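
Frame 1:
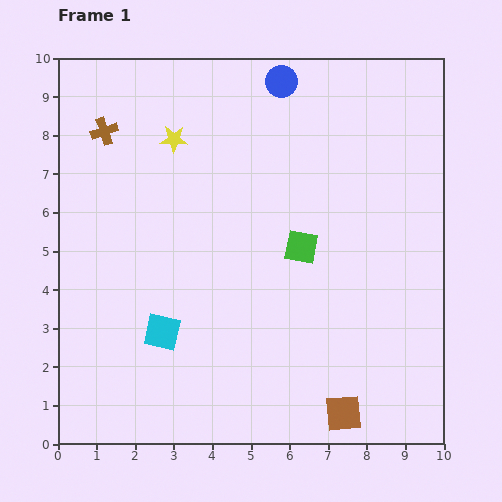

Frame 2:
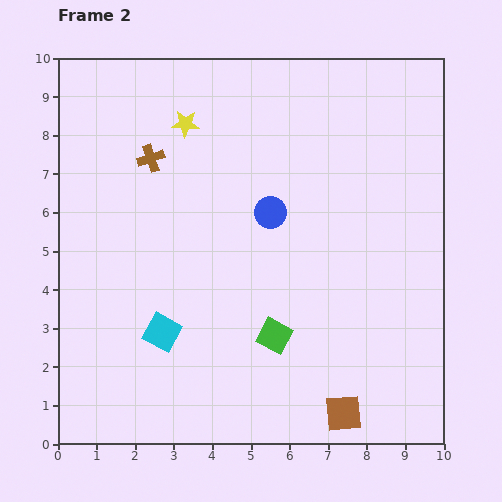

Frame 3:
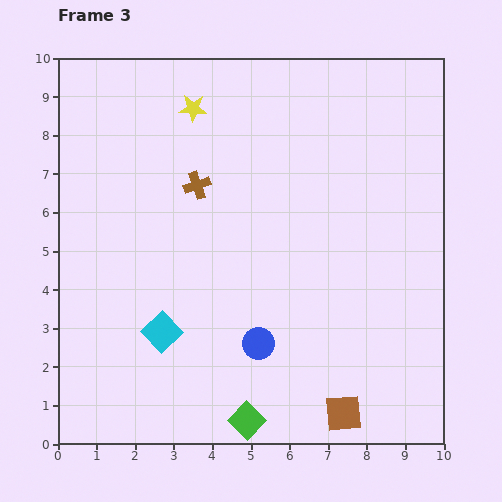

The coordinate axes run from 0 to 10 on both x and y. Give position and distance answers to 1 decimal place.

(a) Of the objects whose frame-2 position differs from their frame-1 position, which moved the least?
the yellow star

(moved 0.5)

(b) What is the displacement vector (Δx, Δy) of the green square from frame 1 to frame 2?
(-0.7, -2.3)

The green square was at (6.3, 5.1) in frame 1 and (5.6, 2.8) in frame 2.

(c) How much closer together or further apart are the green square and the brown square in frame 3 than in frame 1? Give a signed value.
-1.9

Distance in frame 1: 4.4. Distance in frame 3: 2.5.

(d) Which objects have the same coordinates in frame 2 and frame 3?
the brown square, the cyan square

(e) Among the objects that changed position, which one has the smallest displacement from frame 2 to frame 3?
the yellow star

(moved 0.4)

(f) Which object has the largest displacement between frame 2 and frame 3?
the blue circle

(moved 3.4; next 2.3)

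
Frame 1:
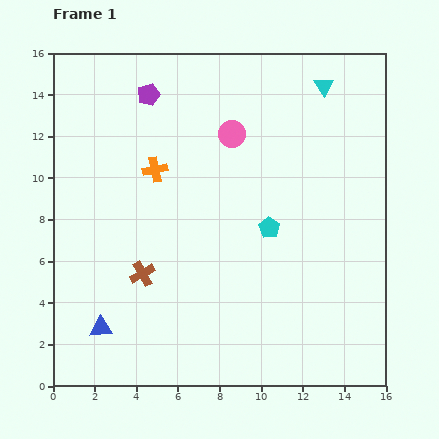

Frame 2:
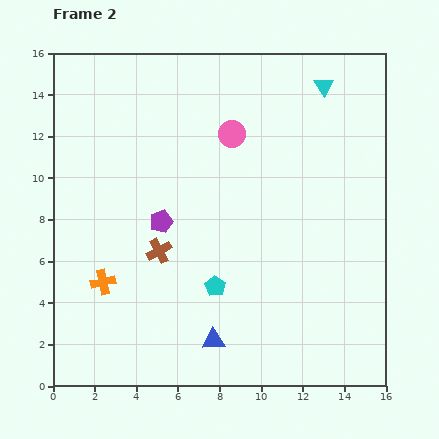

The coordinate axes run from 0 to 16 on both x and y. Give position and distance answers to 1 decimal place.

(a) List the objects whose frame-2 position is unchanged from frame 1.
the pink circle, the cyan triangle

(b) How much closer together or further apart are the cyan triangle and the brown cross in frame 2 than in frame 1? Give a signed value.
-1.3

Distance in frame 1: 12.5. Distance in frame 2: 11.2.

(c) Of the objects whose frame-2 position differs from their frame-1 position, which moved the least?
the brown cross

(moved 1.4)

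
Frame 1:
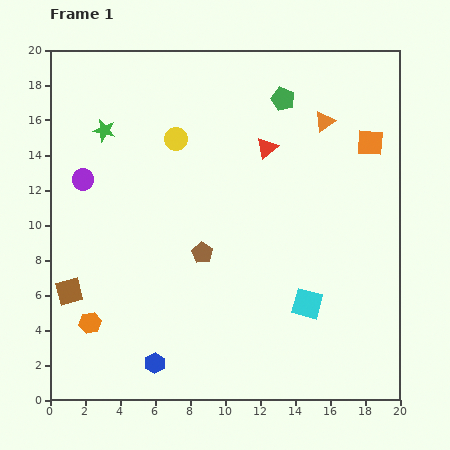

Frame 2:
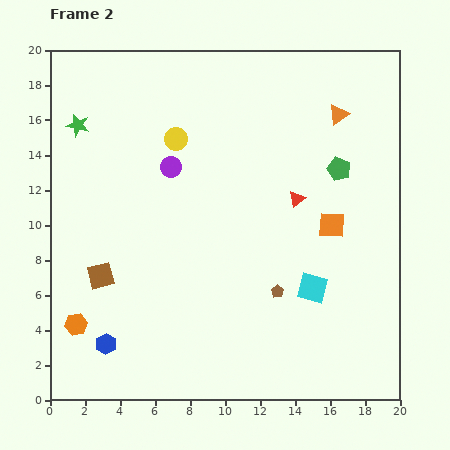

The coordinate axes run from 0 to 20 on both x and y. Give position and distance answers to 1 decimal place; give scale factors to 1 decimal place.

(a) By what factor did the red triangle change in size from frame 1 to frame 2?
0.7×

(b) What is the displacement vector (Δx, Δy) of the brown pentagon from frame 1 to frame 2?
(4.3, -2.2)

The brown pentagon was at (8.7, 8.4) in frame 1 and (13.0, 6.2) in frame 2.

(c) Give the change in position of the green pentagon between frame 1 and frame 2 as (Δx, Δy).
(3.2, -4.0)

The green pentagon was at (13.3, 17.2) in frame 1 and (16.5, 13.2) in frame 2.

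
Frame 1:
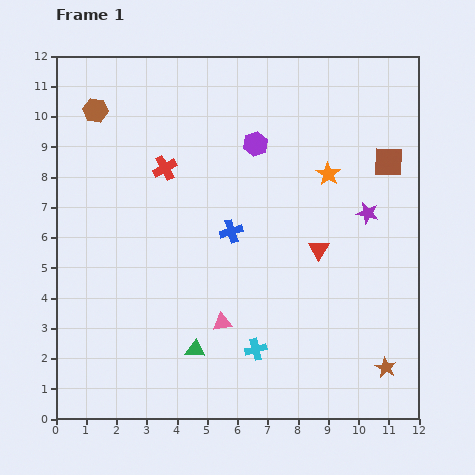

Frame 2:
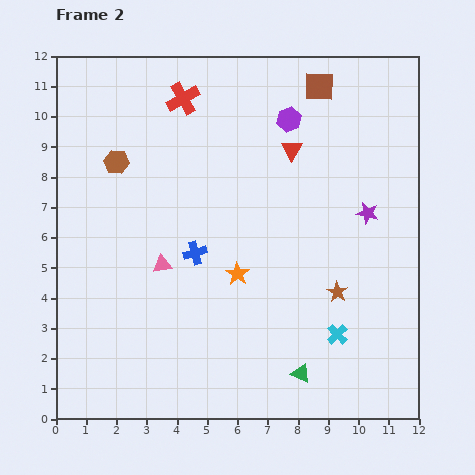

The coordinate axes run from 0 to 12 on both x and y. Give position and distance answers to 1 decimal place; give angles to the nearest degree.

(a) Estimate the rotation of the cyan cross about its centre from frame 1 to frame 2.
30° counter-clockwise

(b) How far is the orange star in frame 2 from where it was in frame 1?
4.5

The orange star moved from (9.0, 8.1) to (6.0, 4.8), a distance of √(3.0² + 3.3²) ≈ 4.5.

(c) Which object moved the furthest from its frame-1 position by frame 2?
the orange star

(moved 4.5; next 3.6)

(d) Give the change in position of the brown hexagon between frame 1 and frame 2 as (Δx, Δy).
(0.7, -1.7)

The brown hexagon was at (1.3, 10.2) in frame 1 and (2.0, 8.5) in frame 2.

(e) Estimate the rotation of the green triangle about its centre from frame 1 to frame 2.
18° clockwise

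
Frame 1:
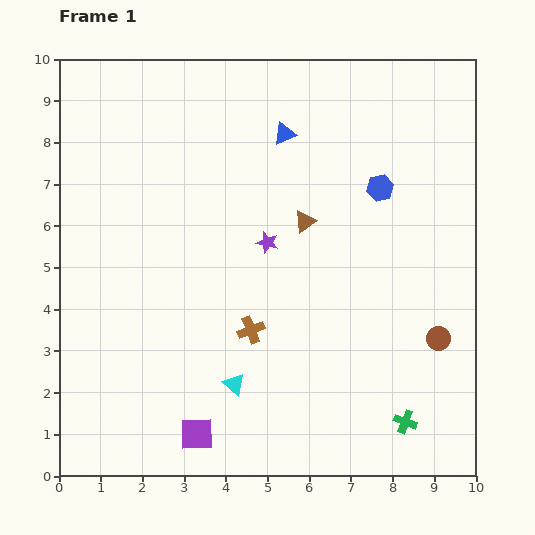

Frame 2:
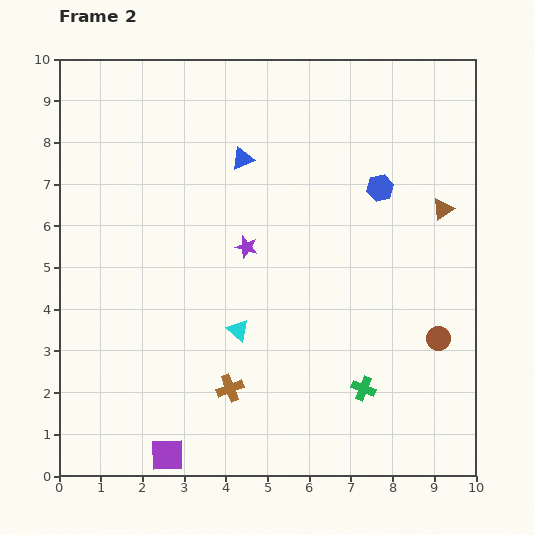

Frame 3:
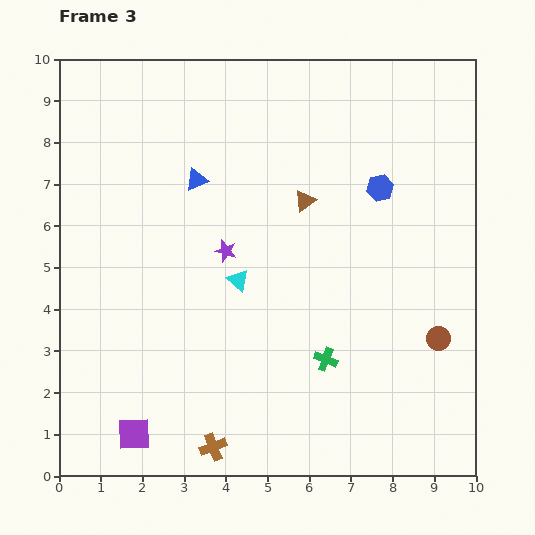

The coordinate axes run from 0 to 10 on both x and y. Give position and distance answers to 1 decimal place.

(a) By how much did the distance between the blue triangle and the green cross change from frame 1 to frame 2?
-1.3

Distance in frame 1: 7.5. Distance in frame 2: 6.2.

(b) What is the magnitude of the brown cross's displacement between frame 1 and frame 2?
1.5

The brown cross moved from (4.6, 3.5) to (4.1, 2.1), a distance of √(0.5² + 1.4²) ≈ 1.5.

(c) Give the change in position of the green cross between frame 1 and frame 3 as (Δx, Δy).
(-1.9, 1.5)

The green cross was at (8.3, 1.3) in frame 1 and (6.4, 2.8) in frame 3.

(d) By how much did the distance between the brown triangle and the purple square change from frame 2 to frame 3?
-2.0

Distance in frame 2: 8.9. Distance in frame 3: 6.9.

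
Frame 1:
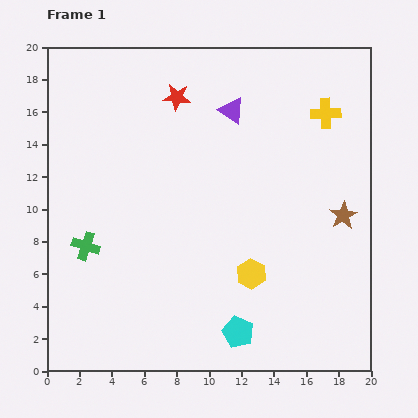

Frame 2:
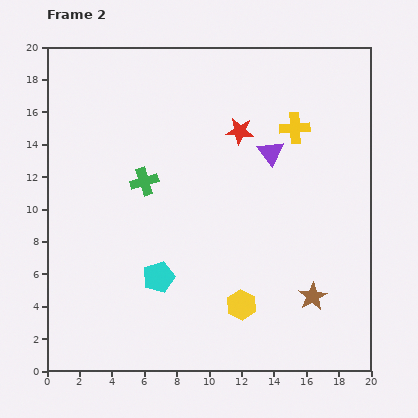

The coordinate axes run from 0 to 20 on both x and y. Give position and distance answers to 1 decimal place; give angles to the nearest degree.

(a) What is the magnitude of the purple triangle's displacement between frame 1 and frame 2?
3.5

The purple triangle moved from (11.4, 16.1) to (13.8, 13.5), a distance of √(2.4² + 2.6²) ≈ 3.5.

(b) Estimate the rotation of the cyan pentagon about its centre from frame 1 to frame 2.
28° clockwise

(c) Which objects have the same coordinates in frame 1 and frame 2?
none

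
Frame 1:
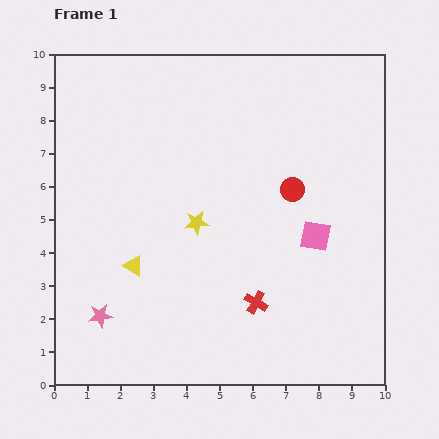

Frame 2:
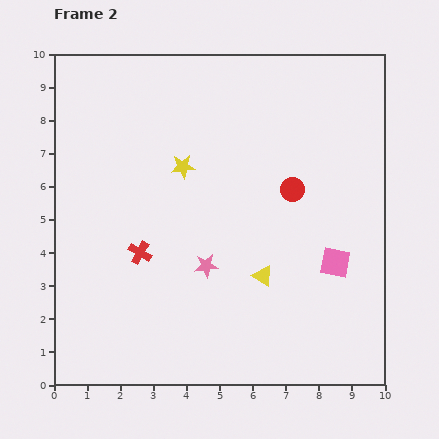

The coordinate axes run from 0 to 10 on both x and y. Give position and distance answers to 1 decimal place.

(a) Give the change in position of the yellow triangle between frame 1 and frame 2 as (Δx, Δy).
(3.9, -0.3)

The yellow triangle was at (2.4, 3.6) in frame 1 and (6.3, 3.3) in frame 2.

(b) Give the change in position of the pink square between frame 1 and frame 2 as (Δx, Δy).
(0.6, -0.8)

The pink square was at (7.9, 4.5) in frame 1 and (8.5, 3.7) in frame 2.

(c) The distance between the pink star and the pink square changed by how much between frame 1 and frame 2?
-3.0

Distance in frame 1: 6.9. Distance in frame 2: 3.9.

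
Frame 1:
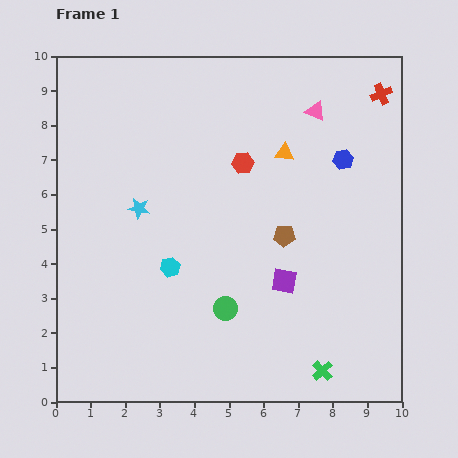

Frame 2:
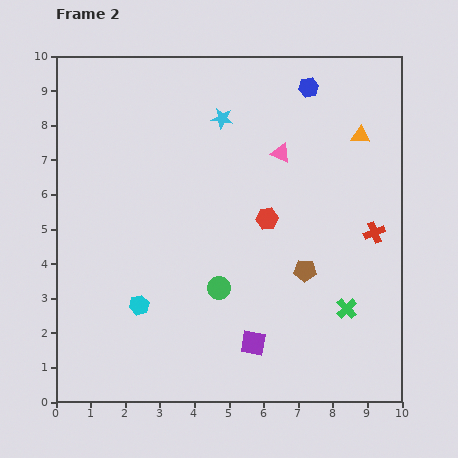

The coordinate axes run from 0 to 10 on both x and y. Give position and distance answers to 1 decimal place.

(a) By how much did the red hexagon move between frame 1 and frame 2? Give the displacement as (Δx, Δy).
(0.7, -1.6)

The red hexagon was at (5.4, 6.9) in frame 1 and (6.1, 5.3) in frame 2.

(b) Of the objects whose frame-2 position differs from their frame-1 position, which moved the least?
the green circle

(moved 0.6)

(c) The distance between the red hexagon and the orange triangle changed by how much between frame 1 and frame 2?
+2.4

Distance in frame 1: 1.2. Distance in frame 2: 3.6.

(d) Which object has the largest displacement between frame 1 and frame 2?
the red cross

(moved 4.0; next 3.5)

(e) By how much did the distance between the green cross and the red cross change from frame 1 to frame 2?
-5.9

Distance in frame 1: 8.2. Distance in frame 2: 2.3.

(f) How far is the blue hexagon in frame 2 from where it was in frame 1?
2.3

The blue hexagon moved from (8.3, 7.0) to (7.3, 9.1), a distance of √(1.0² + 2.1²) ≈ 2.3.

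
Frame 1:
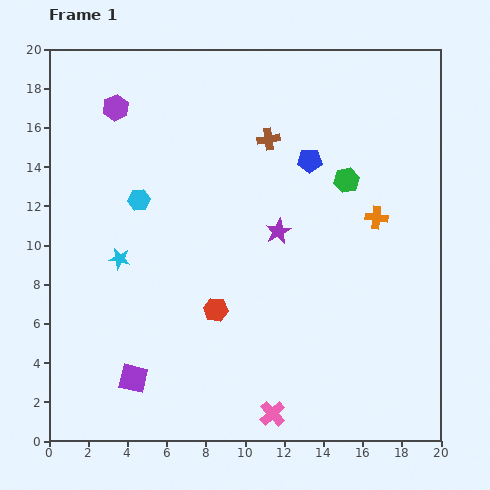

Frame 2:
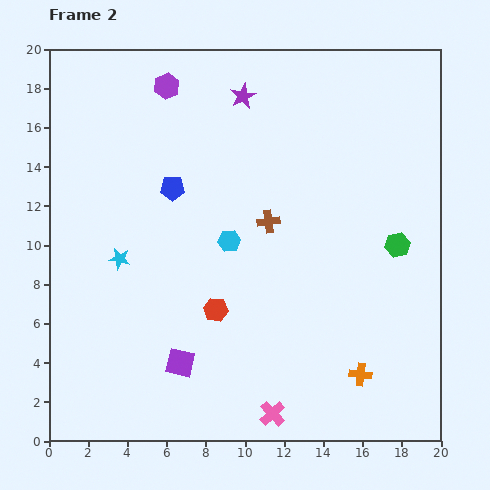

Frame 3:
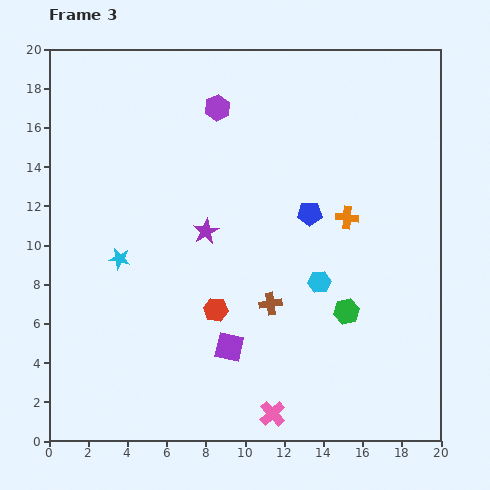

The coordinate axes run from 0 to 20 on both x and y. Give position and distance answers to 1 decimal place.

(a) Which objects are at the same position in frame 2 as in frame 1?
the red hexagon, the cyan star, the pink cross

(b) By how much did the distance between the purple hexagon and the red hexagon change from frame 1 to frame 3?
-1.2

Distance in frame 1: 11.5. Distance in frame 3: 10.3.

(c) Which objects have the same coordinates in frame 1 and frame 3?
the red hexagon, the cyan star, the pink cross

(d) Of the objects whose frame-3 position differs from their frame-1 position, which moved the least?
the orange cross

(moved 1.5)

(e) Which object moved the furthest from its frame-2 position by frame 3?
the orange cross

(moved 8.0; next 7.2)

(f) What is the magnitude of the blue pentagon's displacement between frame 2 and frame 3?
7.1

The blue pentagon moved from (6.3, 12.9) to (13.3, 11.6), a distance of √(7.0² + 1.3²) ≈ 7.1.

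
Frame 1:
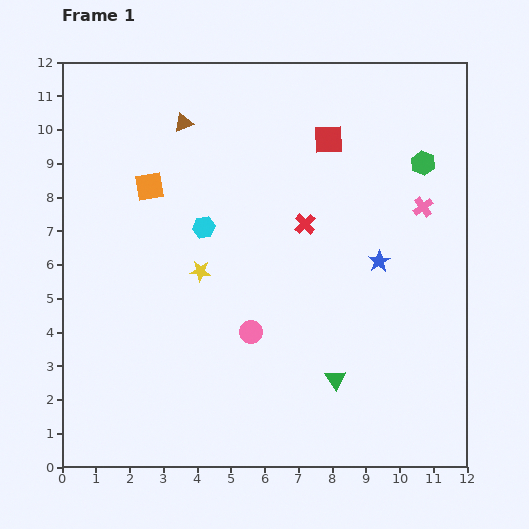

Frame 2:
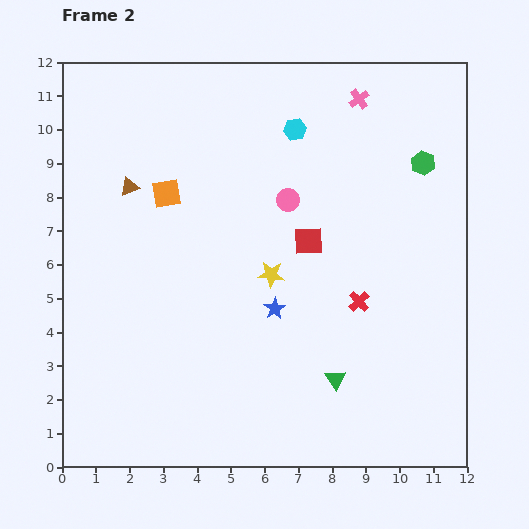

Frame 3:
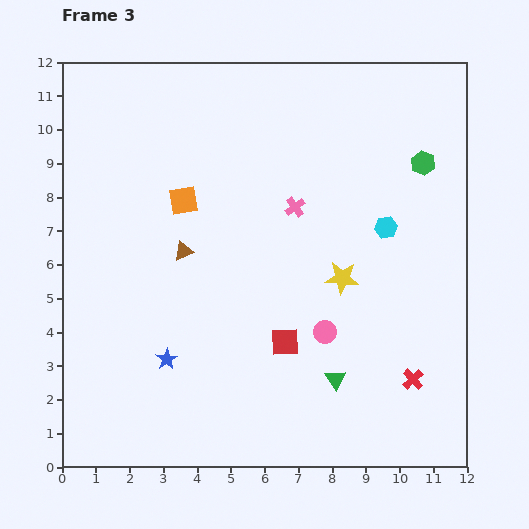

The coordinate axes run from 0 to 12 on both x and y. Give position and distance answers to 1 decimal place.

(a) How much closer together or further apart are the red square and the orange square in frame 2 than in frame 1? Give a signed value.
-1.1

Distance in frame 1: 5.5. Distance in frame 2: 4.4.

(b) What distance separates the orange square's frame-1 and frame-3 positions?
1.1

The orange square moved from (2.6, 8.3) to (3.6, 7.9), a distance of √(1.0² + 0.4²) ≈ 1.1.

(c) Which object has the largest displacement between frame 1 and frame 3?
the blue star

(moved 6.9; next 6.1)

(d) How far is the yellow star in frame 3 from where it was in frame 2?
2.1

The yellow star moved from (6.2, 5.7) to (8.3, 5.6), a distance of √(2.1² + 0.1²) ≈ 2.1.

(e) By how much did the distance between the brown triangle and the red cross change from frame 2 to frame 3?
+0.2

Distance in frame 2: 7.6. Distance in frame 3: 7.8.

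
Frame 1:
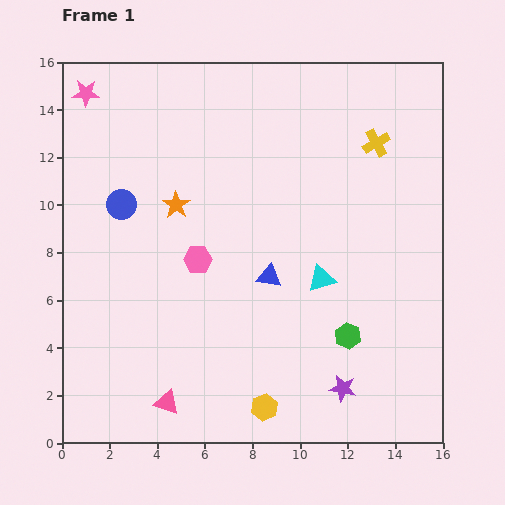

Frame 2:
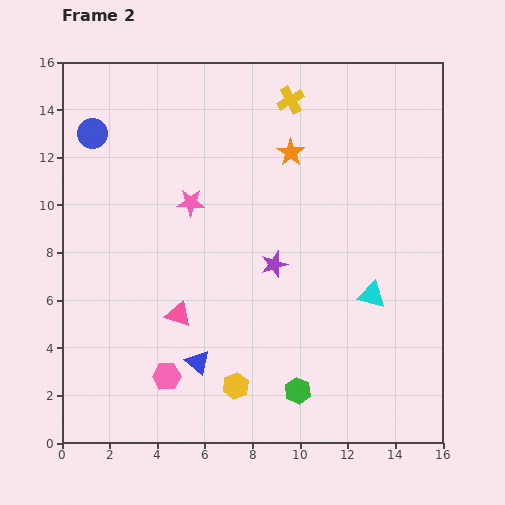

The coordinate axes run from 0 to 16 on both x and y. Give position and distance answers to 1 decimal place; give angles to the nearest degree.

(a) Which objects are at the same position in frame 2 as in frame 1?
none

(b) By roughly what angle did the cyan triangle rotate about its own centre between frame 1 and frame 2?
30° clockwise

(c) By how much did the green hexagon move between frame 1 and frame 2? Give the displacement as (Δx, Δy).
(-2.1, -2.3)

The green hexagon was at (12.0, 4.5) in frame 1 and (9.9, 2.2) in frame 2.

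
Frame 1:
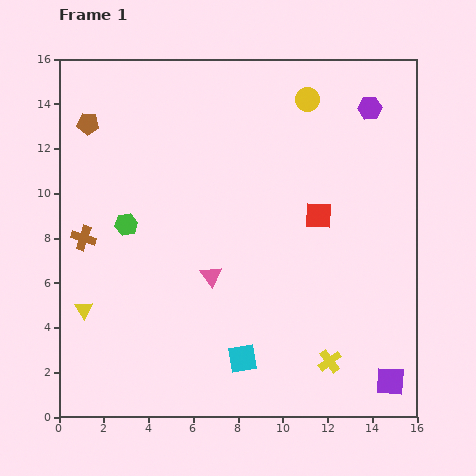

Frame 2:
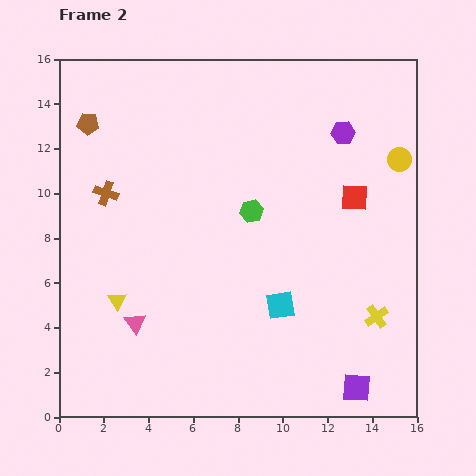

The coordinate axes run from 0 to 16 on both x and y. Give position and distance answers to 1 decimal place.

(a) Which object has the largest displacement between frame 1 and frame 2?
the green hexagon

(moved 5.6; next 4.9)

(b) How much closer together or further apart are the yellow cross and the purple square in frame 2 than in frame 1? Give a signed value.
+0.5

Distance in frame 1: 2.8. Distance in frame 2: 3.3.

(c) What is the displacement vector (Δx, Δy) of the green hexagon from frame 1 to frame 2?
(5.6, 0.6)

The green hexagon was at (3.0, 8.6) in frame 1 and (8.6, 9.2) in frame 2.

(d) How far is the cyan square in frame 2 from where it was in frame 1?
2.9

The cyan square moved from (8.2, 2.6) to (9.9, 5.0), a distance of √(1.7² + 2.4²) ≈ 2.9.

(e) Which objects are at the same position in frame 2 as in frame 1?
the brown pentagon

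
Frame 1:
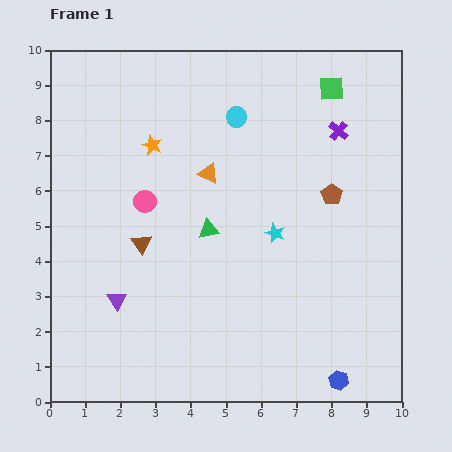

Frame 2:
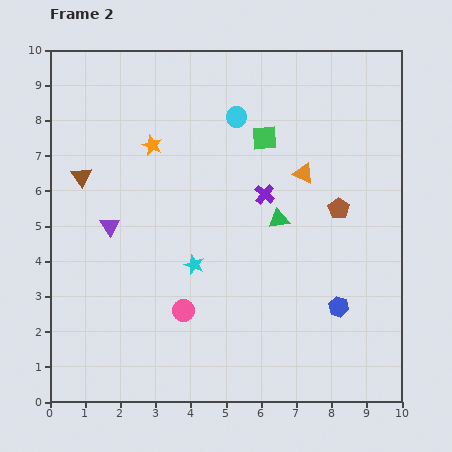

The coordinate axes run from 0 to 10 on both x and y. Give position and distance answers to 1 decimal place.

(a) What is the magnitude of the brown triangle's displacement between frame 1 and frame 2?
2.5

The brown triangle moved from (2.6, 4.5) to (0.9, 6.4), a distance of √(1.7² + 1.9²) ≈ 2.5.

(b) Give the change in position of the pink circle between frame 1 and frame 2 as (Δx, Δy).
(1.1, -3.1)

The pink circle was at (2.7, 5.7) in frame 1 and (3.8, 2.6) in frame 2.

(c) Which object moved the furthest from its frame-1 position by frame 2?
the pink circle

(moved 3.3; next 2.8)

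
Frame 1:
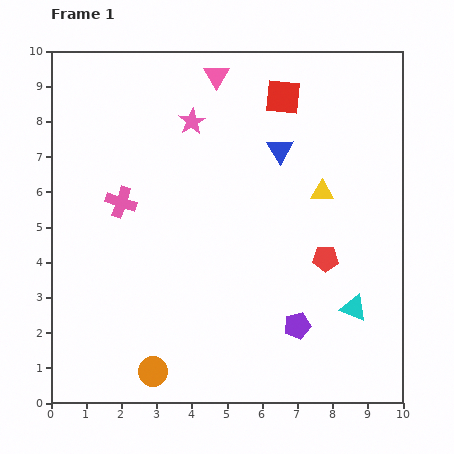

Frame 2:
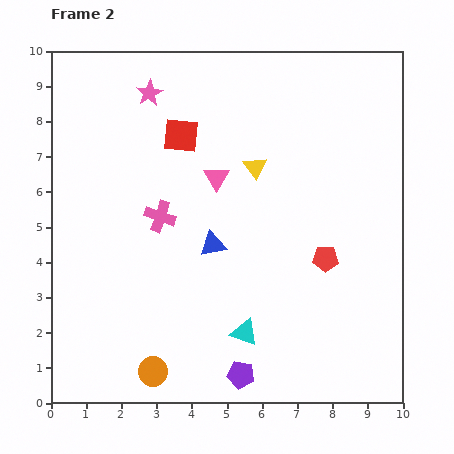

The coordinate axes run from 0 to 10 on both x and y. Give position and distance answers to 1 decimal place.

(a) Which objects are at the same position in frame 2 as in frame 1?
the orange circle, the red pentagon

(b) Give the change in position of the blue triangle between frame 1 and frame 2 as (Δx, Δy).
(-1.9, -2.7)

The blue triangle was at (6.5, 7.2) in frame 1 and (4.6, 4.5) in frame 2.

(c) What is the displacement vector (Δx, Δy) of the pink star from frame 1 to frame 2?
(-1.2, 0.8)

The pink star was at (4.0, 8.0) in frame 1 and (2.8, 8.8) in frame 2.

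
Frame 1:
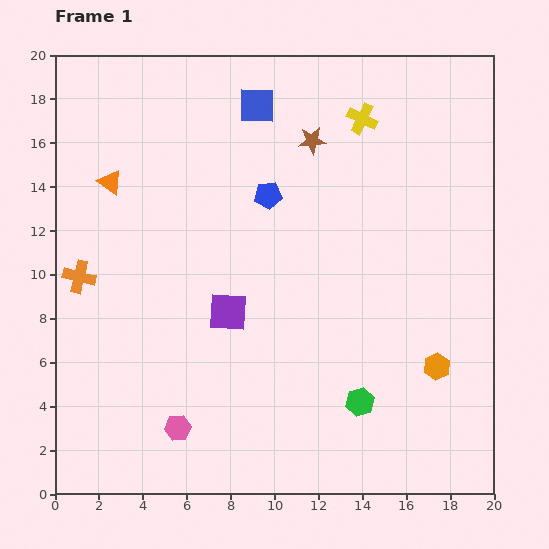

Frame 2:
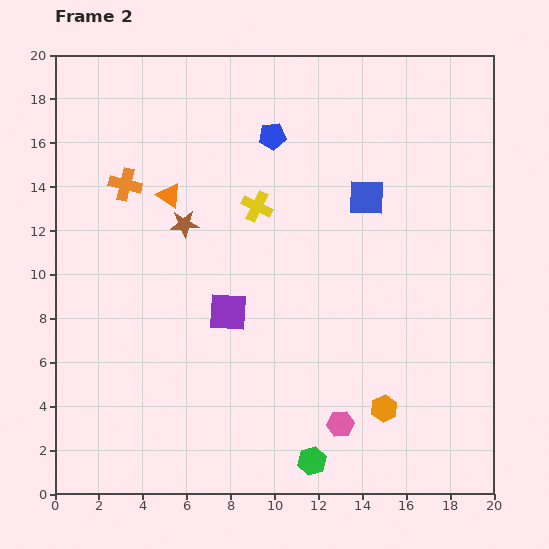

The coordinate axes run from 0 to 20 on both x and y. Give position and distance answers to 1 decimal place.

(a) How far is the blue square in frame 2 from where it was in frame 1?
6.5

The blue square moved from (9.2, 17.7) to (14.2, 13.5), a distance of √(5.0² + 4.2²) ≈ 6.5.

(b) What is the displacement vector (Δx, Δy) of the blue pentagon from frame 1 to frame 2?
(0.2, 2.7)

The blue pentagon was at (9.7, 13.6) in frame 1 and (9.9, 16.3) in frame 2.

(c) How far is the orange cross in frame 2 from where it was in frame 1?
4.7

The orange cross moved from (1.1, 9.9) to (3.2, 14.1), a distance of √(2.1² + 4.2²) ≈ 4.7.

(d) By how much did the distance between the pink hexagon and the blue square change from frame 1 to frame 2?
-4.7

Distance in frame 1: 15.1. Distance in frame 2: 10.4.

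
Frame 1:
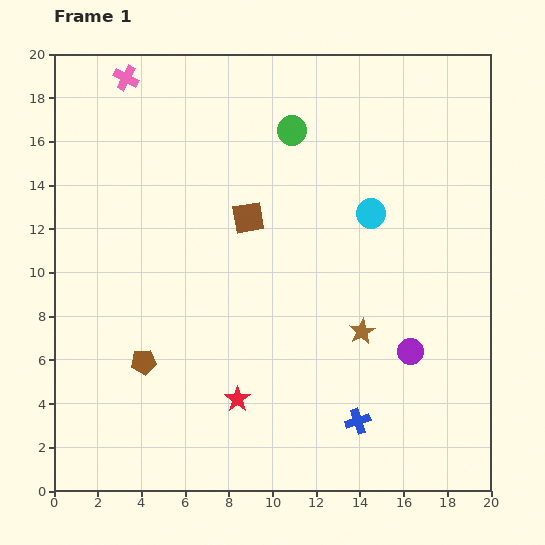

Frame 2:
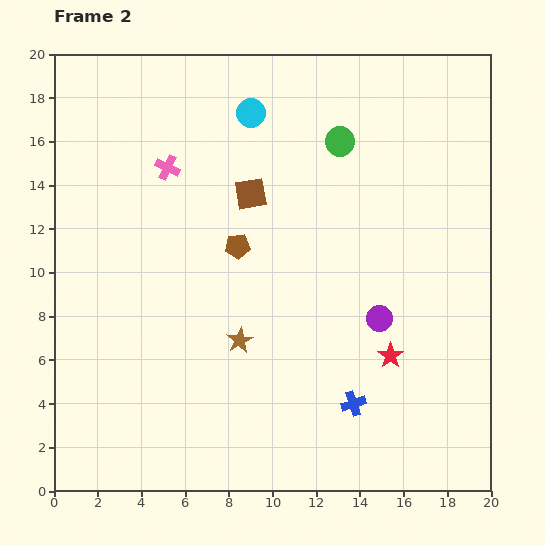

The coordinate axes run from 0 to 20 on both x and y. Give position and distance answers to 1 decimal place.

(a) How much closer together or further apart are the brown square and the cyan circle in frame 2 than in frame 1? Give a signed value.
-1.9

Distance in frame 1: 5.6. Distance in frame 2: 3.7.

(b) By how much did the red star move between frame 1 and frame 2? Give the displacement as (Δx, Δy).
(7.0, 2.0)

The red star was at (8.4, 4.2) in frame 1 and (15.4, 6.2) in frame 2.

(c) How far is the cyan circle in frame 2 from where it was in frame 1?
7.2

The cyan circle moved from (14.5, 12.7) to (9.0, 17.3), a distance of √(5.5² + 4.6²) ≈ 7.2.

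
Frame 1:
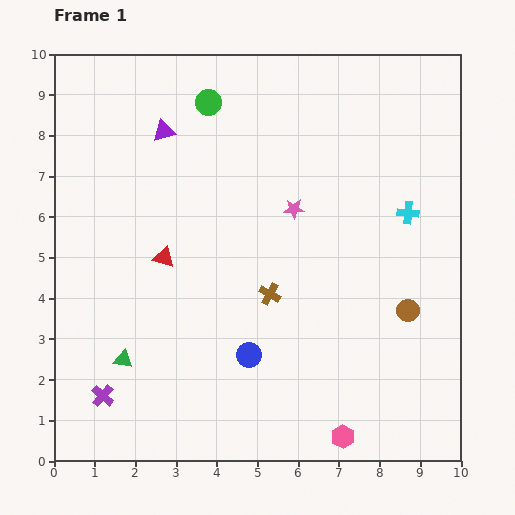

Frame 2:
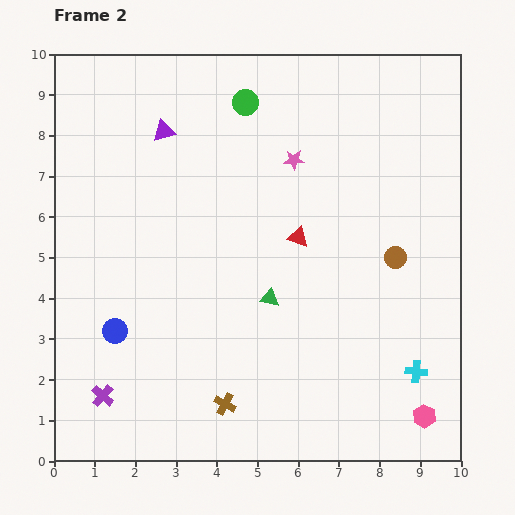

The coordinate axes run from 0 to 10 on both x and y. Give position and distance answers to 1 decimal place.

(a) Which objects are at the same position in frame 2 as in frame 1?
the purple triangle, the purple cross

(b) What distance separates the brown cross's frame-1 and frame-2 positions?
2.9

The brown cross moved from (5.3, 4.1) to (4.2, 1.4), a distance of √(1.1² + 2.7²) ≈ 2.9.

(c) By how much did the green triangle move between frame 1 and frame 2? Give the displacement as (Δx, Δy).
(3.6, 1.5)

The green triangle was at (1.7, 2.5) in frame 1 and (5.3, 4.0) in frame 2.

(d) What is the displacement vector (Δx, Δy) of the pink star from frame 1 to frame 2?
(0.0, 1.2)

The pink star was at (5.9, 6.2) in frame 1 and (5.9, 7.4) in frame 2.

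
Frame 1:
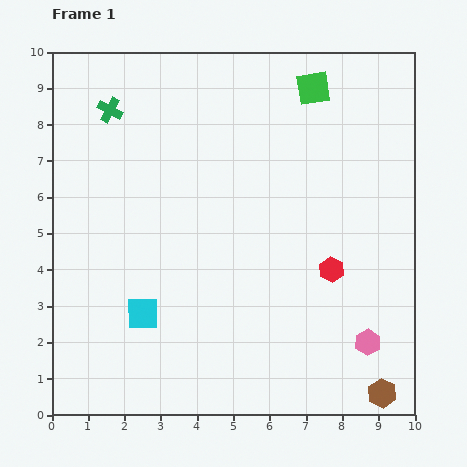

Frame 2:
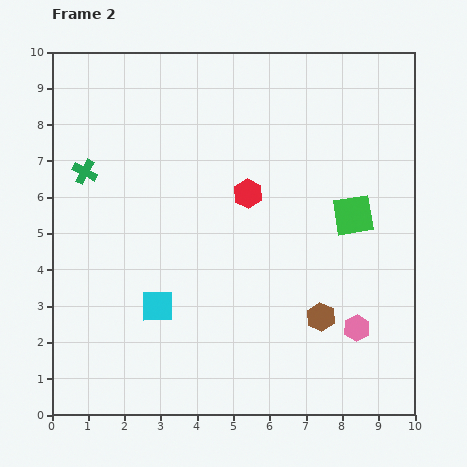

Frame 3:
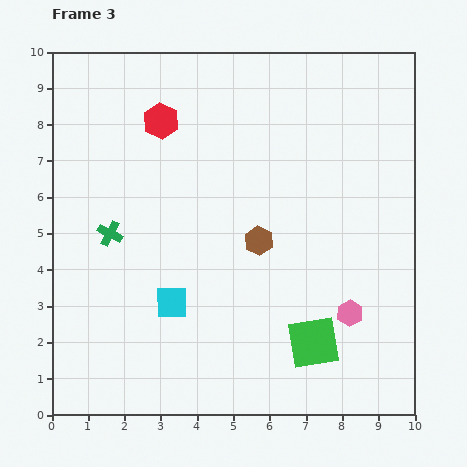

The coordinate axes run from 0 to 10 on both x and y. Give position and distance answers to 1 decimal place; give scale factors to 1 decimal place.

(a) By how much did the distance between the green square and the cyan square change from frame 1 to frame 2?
-1.8

Distance in frame 1: 7.8. Distance in frame 2: 6.0.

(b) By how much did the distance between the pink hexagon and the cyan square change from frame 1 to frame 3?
-1.4

Distance in frame 1: 6.3. Distance in frame 3: 4.9.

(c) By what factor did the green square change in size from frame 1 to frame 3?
1.5×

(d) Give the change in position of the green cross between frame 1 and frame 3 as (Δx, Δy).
(0.0, -3.4)

The green cross was at (1.6, 8.4) in frame 1 and (1.6, 5.0) in frame 3.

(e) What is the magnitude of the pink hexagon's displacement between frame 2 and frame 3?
0.4

The pink hexagon moved from (8.4, 2.4) to (8.2, 2.8), a distance of √(0.2² + 0.4²) ≈ 0.4.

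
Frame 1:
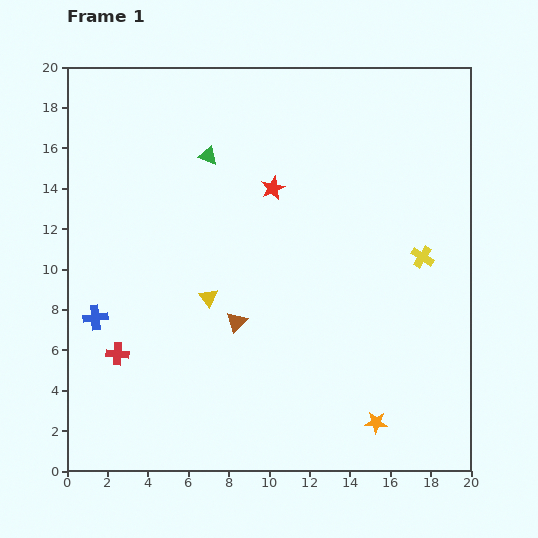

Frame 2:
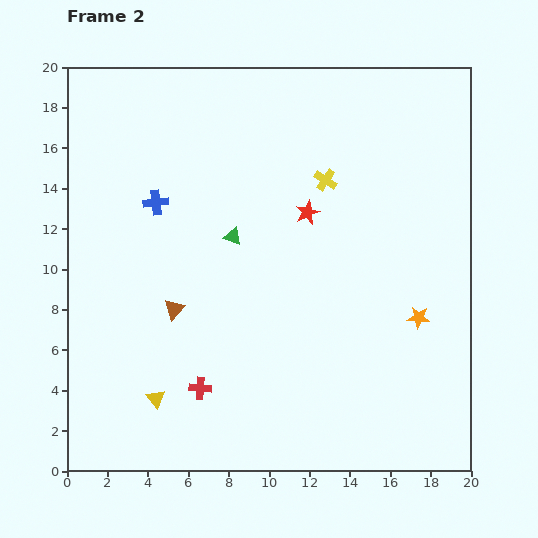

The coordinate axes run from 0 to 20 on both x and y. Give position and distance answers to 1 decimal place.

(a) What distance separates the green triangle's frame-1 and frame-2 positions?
4.2

The green triangle moved from (7.0, 15.6) to (8.2, 11.6), a distance of √(1.2² + 4.0²) ≈ 4.2.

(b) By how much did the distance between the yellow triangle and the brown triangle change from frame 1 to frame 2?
+2.7

Distance in frame 1: 1.8. Distance in frame 2: 4.5.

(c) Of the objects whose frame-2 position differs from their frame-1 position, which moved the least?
the red star

(moved 2.1)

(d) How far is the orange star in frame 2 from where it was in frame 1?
5.6

The orange star moved from (15.3, 2.4) to (17.4, 7.6), a distance of √(2.1² + 5.2²) ≈ 5.6.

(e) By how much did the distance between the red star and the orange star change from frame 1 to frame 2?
-5.1

Distance in frame 1: 12.7. Distance in frame 2: 7.6.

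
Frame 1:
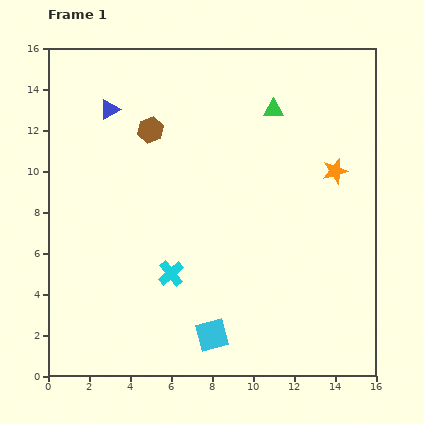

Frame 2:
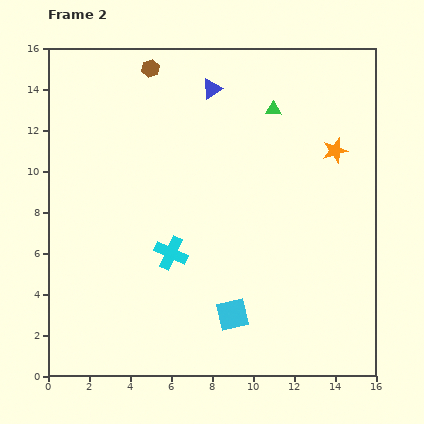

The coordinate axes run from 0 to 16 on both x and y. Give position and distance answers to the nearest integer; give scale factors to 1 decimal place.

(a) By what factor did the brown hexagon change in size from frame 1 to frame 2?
0.7×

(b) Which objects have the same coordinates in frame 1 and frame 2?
the green triangle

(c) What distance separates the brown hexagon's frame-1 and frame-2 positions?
3

The brown hexagon moved from (5, 12) to (5, 15), a distance of √(0² + 3²) ≈ 3.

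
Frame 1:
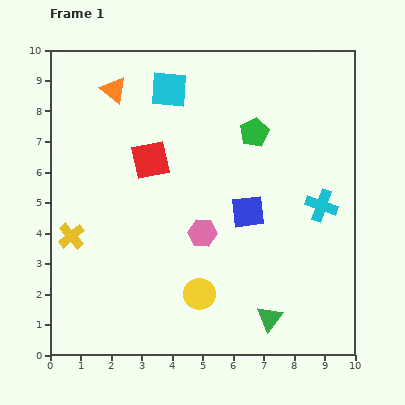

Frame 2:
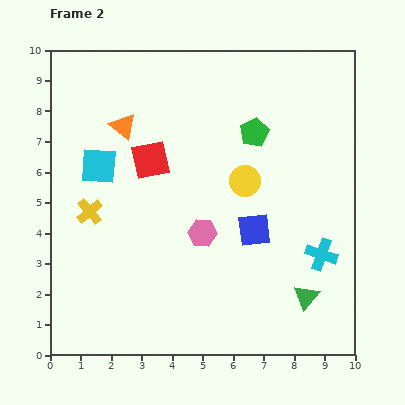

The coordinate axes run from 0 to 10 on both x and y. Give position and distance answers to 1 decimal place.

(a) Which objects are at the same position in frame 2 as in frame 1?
the red square, the pink hexagon, the green pentagon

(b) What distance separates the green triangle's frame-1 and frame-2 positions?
1.4

The green triangle moved from (7.2, 1.2) to (8.4, 1.9), a distance of √(1.2² + 0.7²) ≈ 1.4.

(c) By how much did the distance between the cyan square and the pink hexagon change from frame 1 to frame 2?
-0.8

Distance in frame 1: 4.8. Distance in frame 2: 4.0.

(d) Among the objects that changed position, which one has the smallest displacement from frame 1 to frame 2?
the blue square

(moved 0.6)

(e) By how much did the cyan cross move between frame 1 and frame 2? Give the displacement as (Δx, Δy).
(0.0, -1.6)

The cyan cross was at (8.9, 4.9) in frame 1 and (8.9, 3.3) in frame 2.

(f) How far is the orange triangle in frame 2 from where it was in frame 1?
1.2

The orange triangle moved from (2.1, 8.7) to (2.4, 7.5), a distance of √(0.3² + 1.2²) ≈ 1.2.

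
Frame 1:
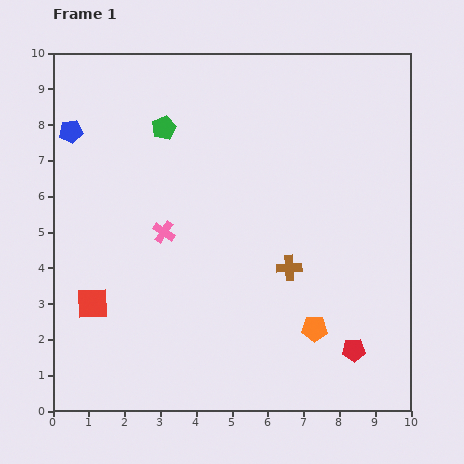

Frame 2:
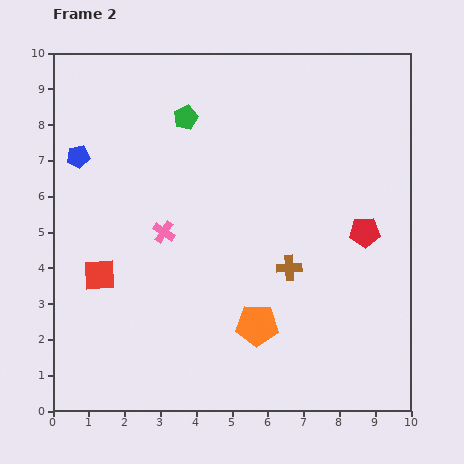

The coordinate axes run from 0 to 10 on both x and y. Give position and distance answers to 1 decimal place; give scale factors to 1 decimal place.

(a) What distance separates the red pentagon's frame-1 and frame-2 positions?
3.3

The red pentagon moved from (8.4, 1.7) to (8.7, 5.0), a distance of √(0.3² + 3.3²) ≈ 3.3.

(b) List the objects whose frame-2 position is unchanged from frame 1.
the pink cross, the brown cross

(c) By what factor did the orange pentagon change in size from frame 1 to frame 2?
1.7×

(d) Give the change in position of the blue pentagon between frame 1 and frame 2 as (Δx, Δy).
(0.2, -0.7)

The blue pentagon was at (0.5, 7.8) in frame 1 and (0.7, 7.1) in frame 2.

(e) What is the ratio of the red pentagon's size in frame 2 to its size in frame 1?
1.3×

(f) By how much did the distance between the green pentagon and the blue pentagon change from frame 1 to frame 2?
+0.6

Distance in frame 1: 2.6. Distance in frame 2: 3.2.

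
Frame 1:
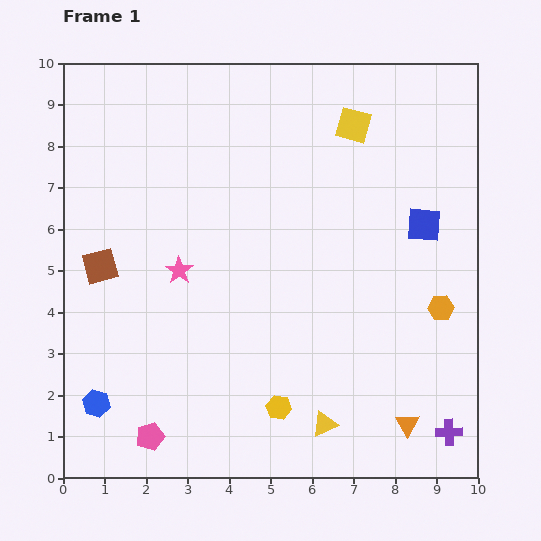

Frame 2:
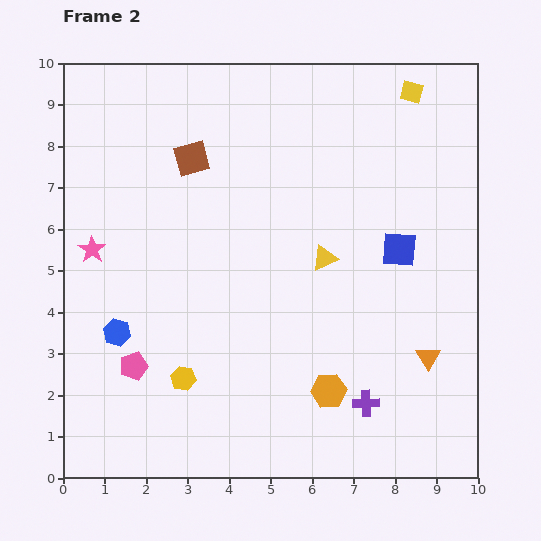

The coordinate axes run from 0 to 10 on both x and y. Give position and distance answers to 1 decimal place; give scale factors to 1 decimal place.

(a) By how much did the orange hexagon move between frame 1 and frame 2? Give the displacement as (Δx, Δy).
(-2.7, -2.0)

The orange hexagon was at (9.1, 4.1) in frame 1 and (6.4, 2.1) in frame 2.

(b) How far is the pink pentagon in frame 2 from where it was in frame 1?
1.7

The pink pentagon moved from (2.1, 1.0) to (1.7, 2.7), a distance of √(0.4² + 1.7²) ≈ 1.7.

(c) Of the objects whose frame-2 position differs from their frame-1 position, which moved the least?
the blue square

(moved 0.8)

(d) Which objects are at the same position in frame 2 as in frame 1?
none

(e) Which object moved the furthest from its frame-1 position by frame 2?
the yellow triangle

(moved 4.0; next 3.4)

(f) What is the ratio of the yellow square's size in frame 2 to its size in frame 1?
0.6×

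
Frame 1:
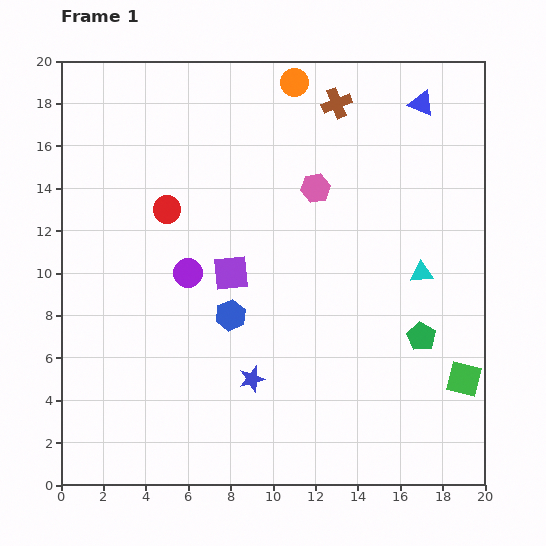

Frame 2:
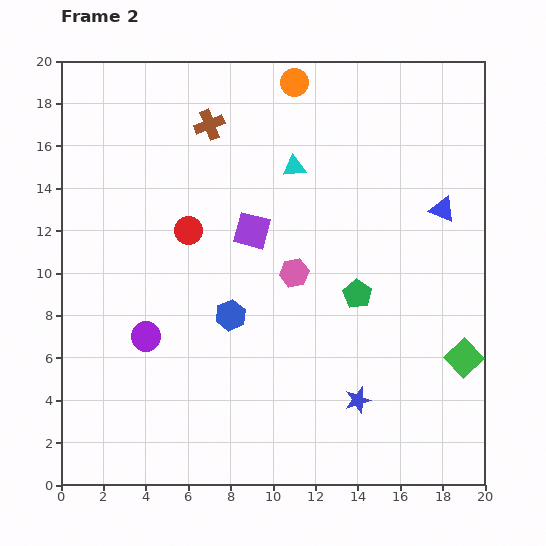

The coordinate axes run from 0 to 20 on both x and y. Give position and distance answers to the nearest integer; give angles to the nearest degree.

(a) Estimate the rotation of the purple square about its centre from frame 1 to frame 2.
20° clockwise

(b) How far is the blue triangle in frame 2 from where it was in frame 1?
5

The blue triangle moved from (17, 18) to (18, 13), a distance of √(1² + 5²) ≈ 5.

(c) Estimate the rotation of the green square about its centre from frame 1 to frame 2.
33° clockwise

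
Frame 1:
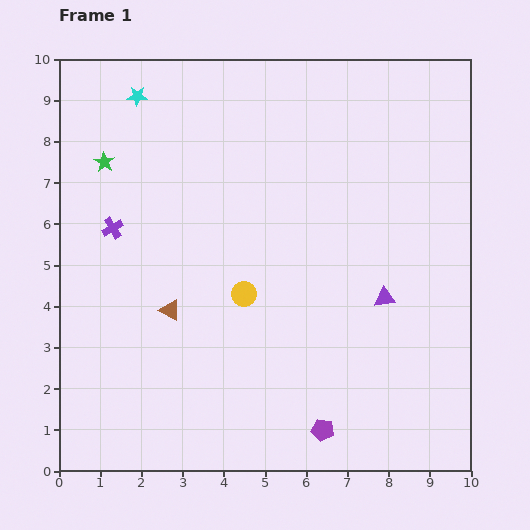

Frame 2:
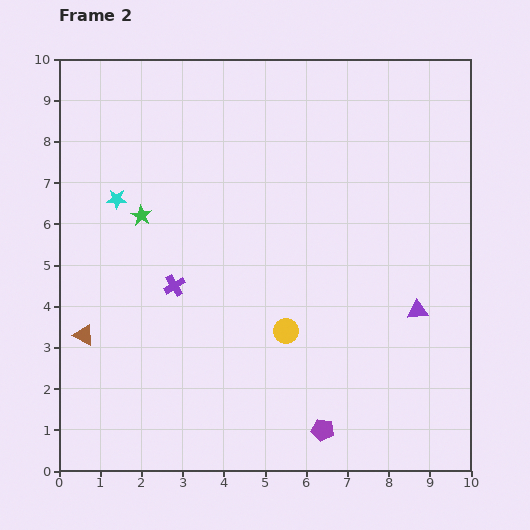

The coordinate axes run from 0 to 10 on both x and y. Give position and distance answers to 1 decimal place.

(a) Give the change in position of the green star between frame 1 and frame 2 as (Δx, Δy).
(0.9, -1.3)

The green star was at (1.1, 7.5) in frame 1 and (2.0, 6.2) in frame 2.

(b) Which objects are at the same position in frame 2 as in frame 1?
the purple pentagon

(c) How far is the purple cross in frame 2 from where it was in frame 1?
2.1

The purple cross moved from (1.3, 5.9) to (2.8, 4.5), a distance of √(1.5² + 1.4²) ≈ 2.1.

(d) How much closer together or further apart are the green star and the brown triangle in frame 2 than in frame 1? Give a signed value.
-0.7

Distance in frame 1: 3.9. Distance in frame 2: 3.2.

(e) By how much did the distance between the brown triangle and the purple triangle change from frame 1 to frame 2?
+2.9

Distance in frame 1: 5.2. Distance in frame 2: 8.1.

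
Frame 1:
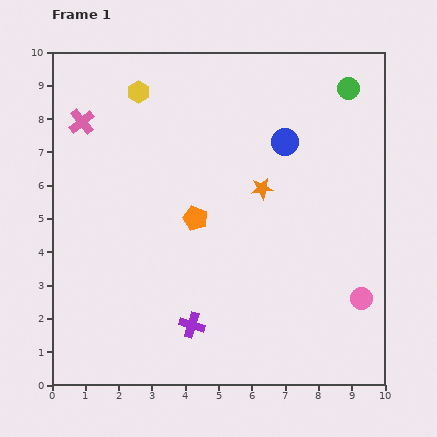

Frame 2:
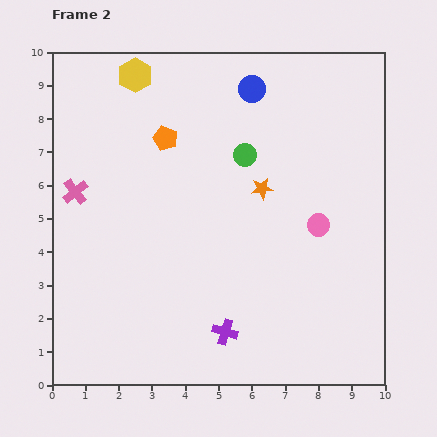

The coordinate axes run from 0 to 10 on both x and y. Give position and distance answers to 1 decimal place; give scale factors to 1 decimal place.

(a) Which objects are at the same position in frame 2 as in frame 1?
the orange star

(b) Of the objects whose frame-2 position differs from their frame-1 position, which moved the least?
the yellow hexagon

(moved 0.5)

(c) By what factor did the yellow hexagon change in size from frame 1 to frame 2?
1.6×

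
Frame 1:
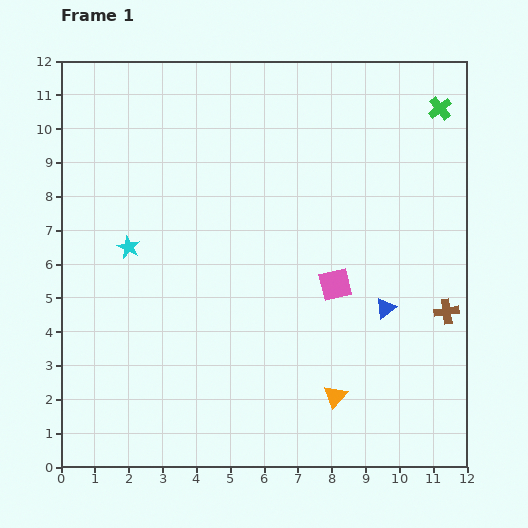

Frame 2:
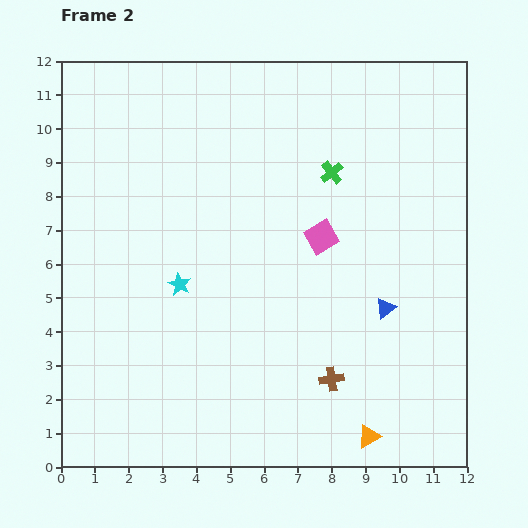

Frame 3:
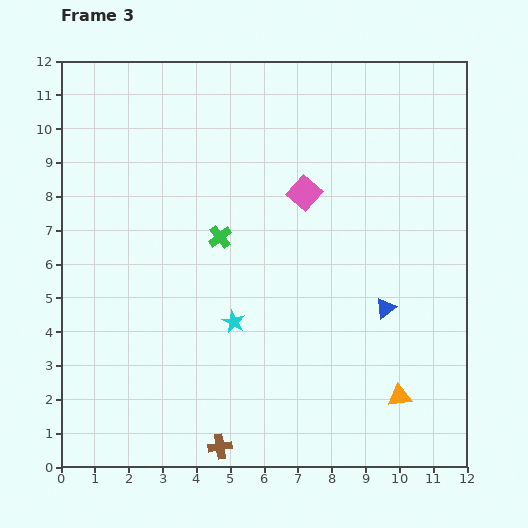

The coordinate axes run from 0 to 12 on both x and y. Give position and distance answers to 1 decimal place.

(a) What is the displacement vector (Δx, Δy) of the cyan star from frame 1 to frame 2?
(1.5, -1.1)

The cyan star was at (2.0, 6.5) in frame 1 and (3.5, 5.4) in frame 2.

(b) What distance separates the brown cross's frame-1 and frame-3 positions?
7.8

The brown cross moved from (11.4, 4.6) to (4.7, 0.6), a distance of √(6.7² + 4.0²) ≈ 7.8.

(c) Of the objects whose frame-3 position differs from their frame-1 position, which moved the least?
the orange triangle

(moved 1.9)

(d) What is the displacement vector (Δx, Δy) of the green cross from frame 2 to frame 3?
(-3.3, -1.9)

The green cross was at (8.0, 8.7) in frame 2 and (4.7, 6.8) in frame 3.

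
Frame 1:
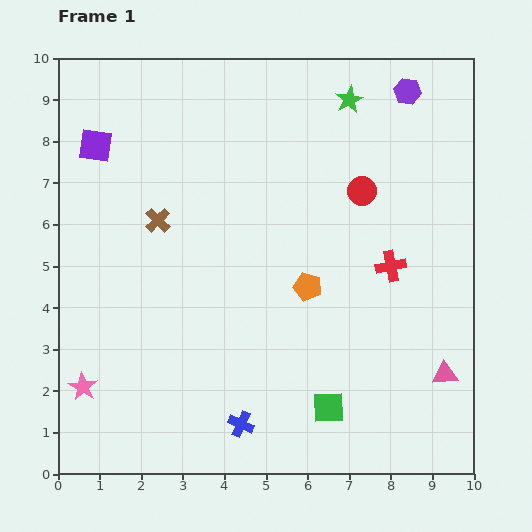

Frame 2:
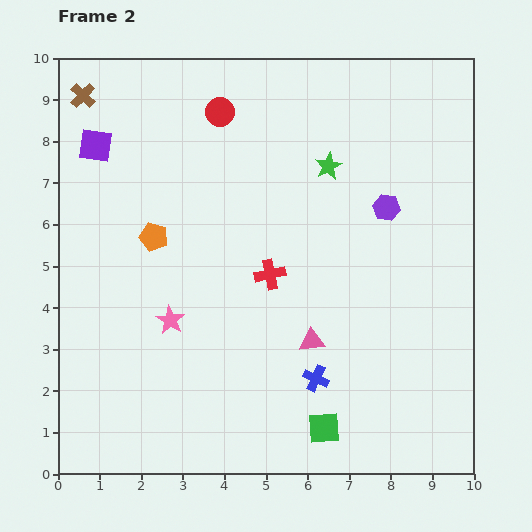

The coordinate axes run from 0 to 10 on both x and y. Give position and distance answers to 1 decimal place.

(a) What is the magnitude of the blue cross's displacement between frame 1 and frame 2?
2.1

The blue cross moved from (4.4, 1.2) to (6.2, 2.3), a distance of √(1.8² + 1.1²) ≈ 2.1.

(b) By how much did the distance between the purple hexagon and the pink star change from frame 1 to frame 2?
-4.6

Distance in frame 1: 10.5. Distance in frame 2: 5.9.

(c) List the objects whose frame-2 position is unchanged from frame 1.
the purple square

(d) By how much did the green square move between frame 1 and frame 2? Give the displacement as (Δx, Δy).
(-0.1, -0.5)

The green square was at (6.5, 1.6) in frame 1 and (6.4, 1.1) in frame 2.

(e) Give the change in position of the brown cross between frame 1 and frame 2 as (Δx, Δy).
(-1.8, 3.0)

The brown cross was at (2.4, 6.1) in frame 1 and (0.6, 9.1) in frame 2.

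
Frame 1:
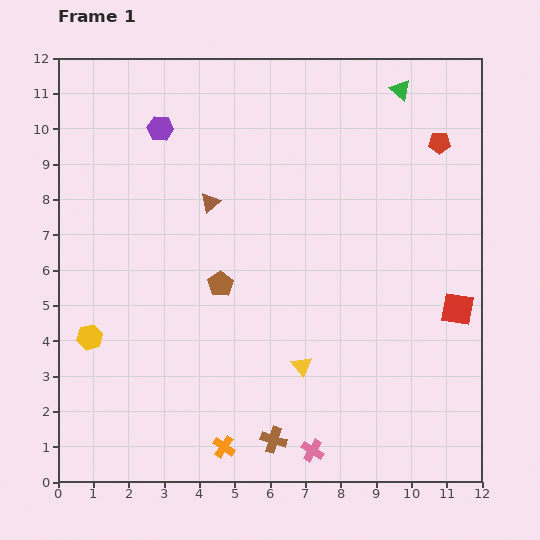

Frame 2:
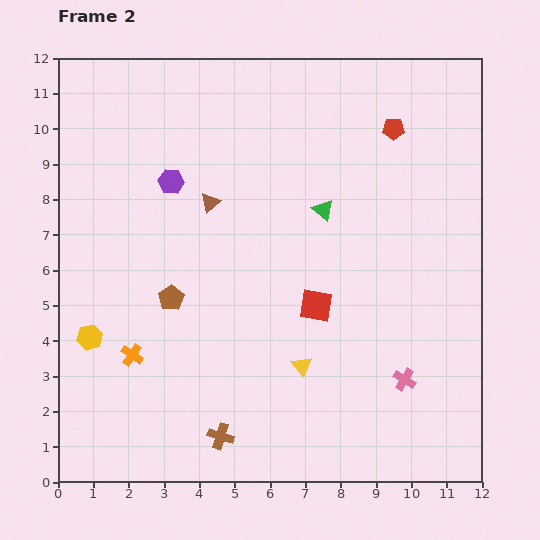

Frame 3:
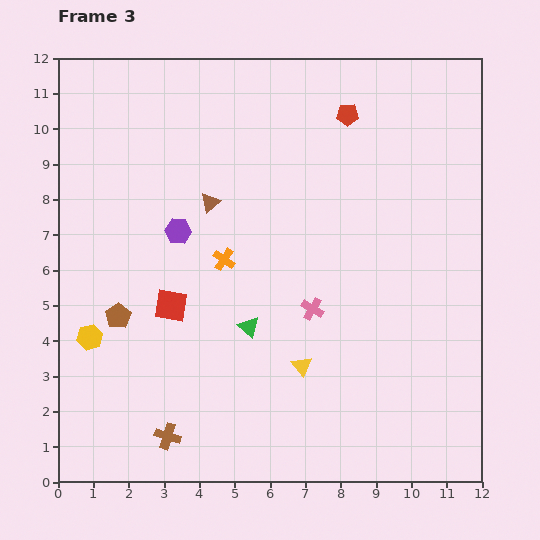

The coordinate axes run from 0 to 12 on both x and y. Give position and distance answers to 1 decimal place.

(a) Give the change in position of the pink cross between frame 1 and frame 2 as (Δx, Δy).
(2.6, 2.0)

The pink cross was at (7.2, 0.9) in frame 1 and (9.8, 2.9) in frame 2.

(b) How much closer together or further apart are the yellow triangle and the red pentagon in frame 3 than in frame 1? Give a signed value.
-0.2

Distance in frame 1: 7.4. Distance in frame 3: 7.2.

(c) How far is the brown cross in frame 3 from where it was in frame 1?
3.0

The brown cross moved from (6.1, 1.2) to (3.1, 1.3), a distance of √(3.0² + 0.1²) ≈ 3.0.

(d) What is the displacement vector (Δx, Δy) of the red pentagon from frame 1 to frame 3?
(-2.6, 0.8)

The red pentagon was at (10.8, 9.6) in frame 1 and (8.2, 10.4) in frame 3.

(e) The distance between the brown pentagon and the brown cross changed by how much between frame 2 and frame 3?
-0.4

Distance in frame 2: 4.1. Distance in frame 3: 3.7.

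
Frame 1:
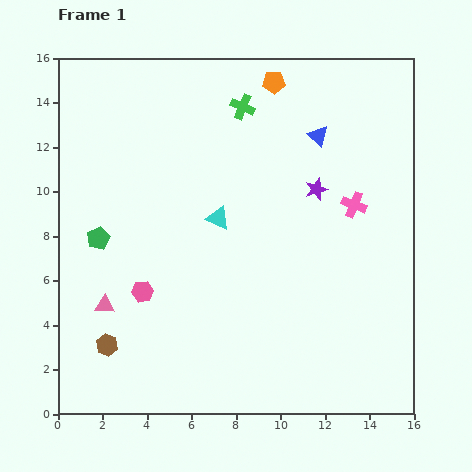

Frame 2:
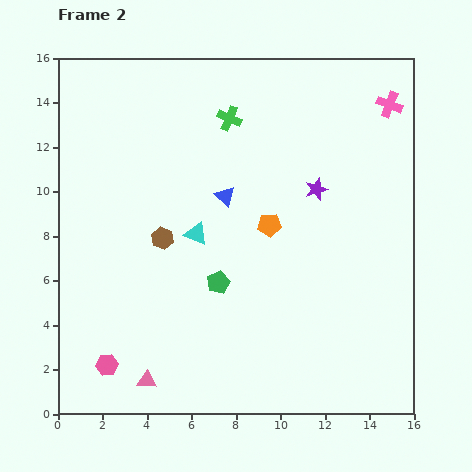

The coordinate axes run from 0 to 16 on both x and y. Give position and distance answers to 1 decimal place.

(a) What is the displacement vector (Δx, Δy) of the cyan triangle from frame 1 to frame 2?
(-1.0, -0.7)

The cyan triangle was at (7.2, 8.8) in frame 1 and (6.2, 8.1) in frame 2.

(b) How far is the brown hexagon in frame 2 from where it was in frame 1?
5.4

The brown hexagon moved from (2.2, 3.1) to (4.7, 7.9), a distance of √(2.5² + 4.8²) ≈ 5.4.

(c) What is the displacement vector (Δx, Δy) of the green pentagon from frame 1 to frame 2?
(5.4, -2.0)

The green pentagon was at (1.8, 7.9) in frame 1 and (7.2, 5.9) in frame 2.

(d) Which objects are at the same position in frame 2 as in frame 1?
the purple star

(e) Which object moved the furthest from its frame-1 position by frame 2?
the orange pentagon

(moved 6.4; next 5.8)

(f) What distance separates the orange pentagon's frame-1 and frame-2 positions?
6.4

The orange pentagon moved from (9.7, 14.9) to (9.5, 8.5), a distance of √(0.2² + 6.4²) ≈ 6.4.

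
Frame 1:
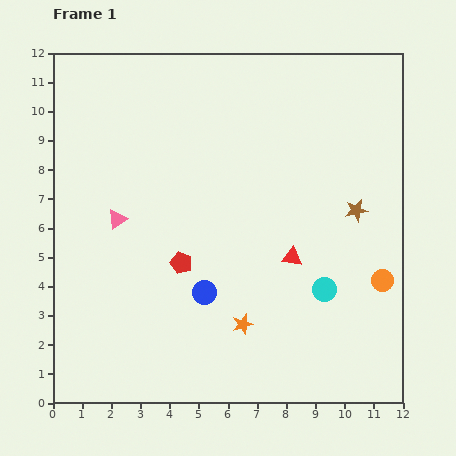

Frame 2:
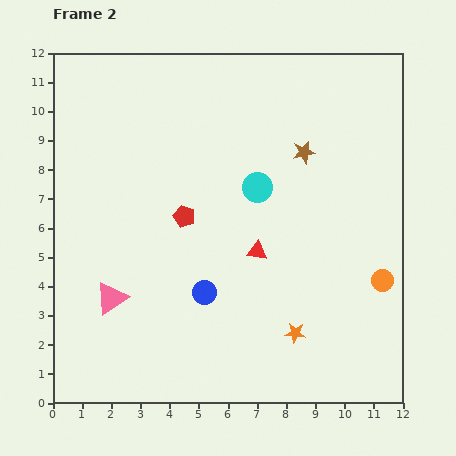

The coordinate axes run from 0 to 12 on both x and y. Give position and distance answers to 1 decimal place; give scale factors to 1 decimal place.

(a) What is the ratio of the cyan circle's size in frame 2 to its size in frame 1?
1.3×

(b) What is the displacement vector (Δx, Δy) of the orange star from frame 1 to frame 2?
(1.8, -0.3)

The orange star was at (6.5, 2.7) in frame 1 and (8.3, 2.4) in frame 2.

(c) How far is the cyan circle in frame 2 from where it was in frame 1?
4.2

The cyan circle moved from (9.3, 3.9) to (7.0, 7.4), a distance of √(2.3² + 3.5²) ≈ 4.2.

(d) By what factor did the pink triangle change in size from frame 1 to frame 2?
1.7×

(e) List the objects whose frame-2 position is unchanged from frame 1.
the blue circle, the orange circle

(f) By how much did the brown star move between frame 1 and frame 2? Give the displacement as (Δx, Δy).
(-1.8, 2.0)

The brown star was at (10.4, 6.6) in frame 1 and (8.6, 8.6) in frame 2.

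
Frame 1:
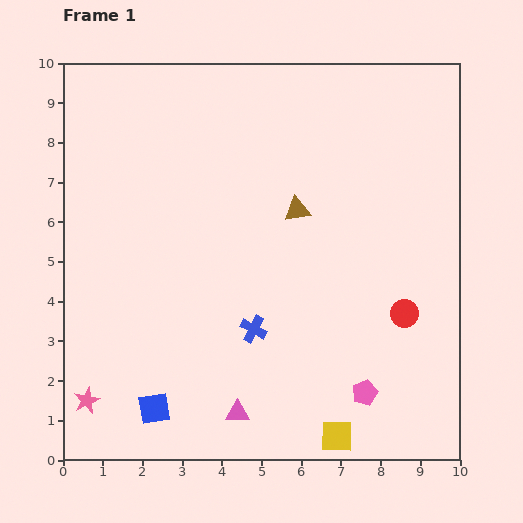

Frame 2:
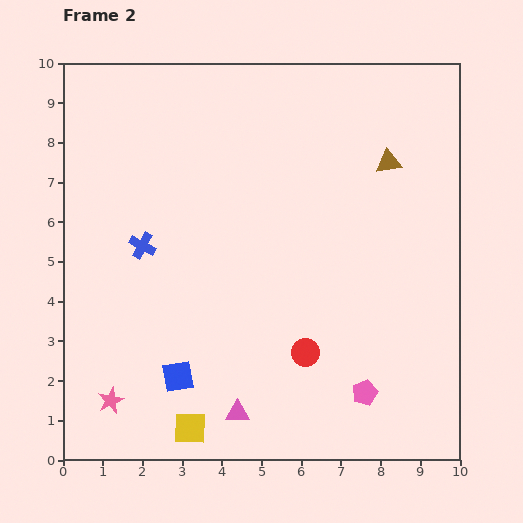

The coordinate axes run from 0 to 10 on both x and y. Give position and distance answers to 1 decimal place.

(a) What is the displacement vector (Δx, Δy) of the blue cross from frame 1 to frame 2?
(-2.8, 2.1)

The blue cross was at (4.8, 3.3) in frame 1 and (2.0, 5.4) in frame 2.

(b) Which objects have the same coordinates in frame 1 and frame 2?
the pink pentagon, the pink triangle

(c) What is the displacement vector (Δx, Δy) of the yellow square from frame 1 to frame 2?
(-3.7, 0.2)

The yellow square was at (6.9, 0.6) in frame 1 and (3.2, 0.8) in frame 2.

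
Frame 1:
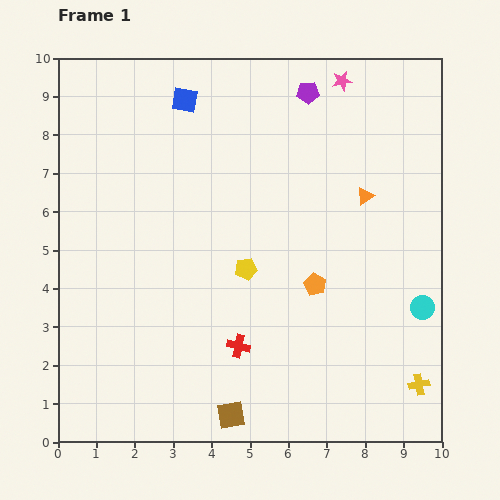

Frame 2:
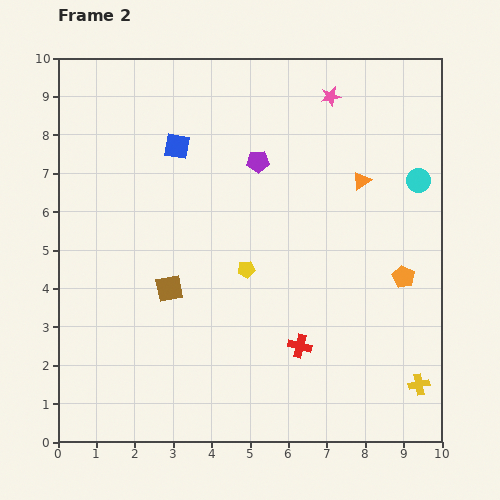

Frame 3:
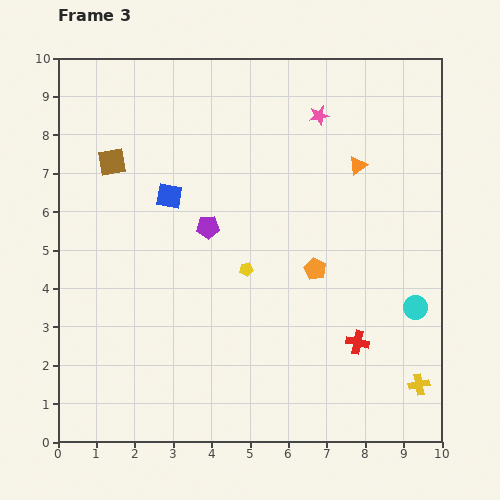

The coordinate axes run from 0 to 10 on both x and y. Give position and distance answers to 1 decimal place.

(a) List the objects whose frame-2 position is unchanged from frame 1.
the yellow cross, the yellow pentagon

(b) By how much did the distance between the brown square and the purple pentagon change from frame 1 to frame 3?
-5.6

Distance in frame 1: 8.6. Distance in frame 3: 3.0.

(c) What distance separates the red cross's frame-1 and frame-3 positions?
3.1

The red cross moved from (4.7, 2.5) to (7.8, 2.6), a distance of √(3.1² + 0.1²) ≈ 3.1.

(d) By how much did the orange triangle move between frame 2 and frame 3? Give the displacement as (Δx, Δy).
(-0.1, 0.4)

The orange triangle was at (7.9, 6.8) in frame 2 and (7.8, 7.2) in frame 3.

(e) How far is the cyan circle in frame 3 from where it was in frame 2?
3.3

The cyan circle moved from (9.4, 6.8) to (9.3, 3.5), a distance of √(0.1² + 3.3²) ≈ 3.3.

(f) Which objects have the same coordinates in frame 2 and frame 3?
the yellow cross, the yellow pentagon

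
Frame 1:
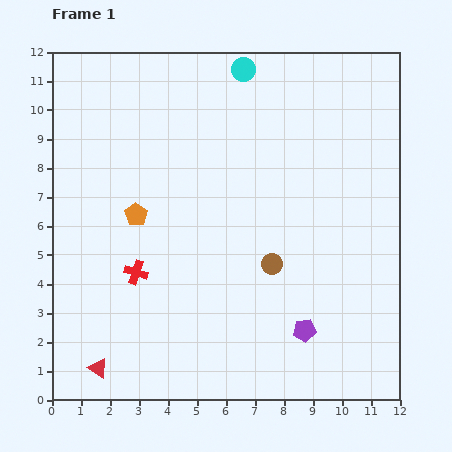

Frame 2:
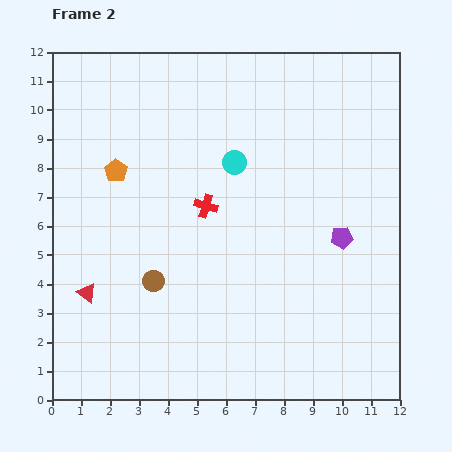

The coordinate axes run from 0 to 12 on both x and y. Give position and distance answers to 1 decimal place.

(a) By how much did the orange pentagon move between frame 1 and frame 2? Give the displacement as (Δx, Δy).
(-0.7, 1.5)

The orange pentagon was at (2.9, 6.4) in frame 1 and (2.2, 7.9) in frame 2.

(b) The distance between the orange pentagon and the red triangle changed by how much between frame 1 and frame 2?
-1.2

Distance in frame 1: 5.5. Distance in frame 2: 4.3.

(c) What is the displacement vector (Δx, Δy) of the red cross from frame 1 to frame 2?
(2.4, 2.3)

The red cross was at (2.9, 4.4) in frame 1 and (5.3, 6.7) in frame 2.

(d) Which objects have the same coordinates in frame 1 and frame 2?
none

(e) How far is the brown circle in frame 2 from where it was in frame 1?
4.1

The brown circle moved from (7.6, 4.7) to (3.5, 4.1), a distance of √(4.1² + 0.6²) ≈ 4.1.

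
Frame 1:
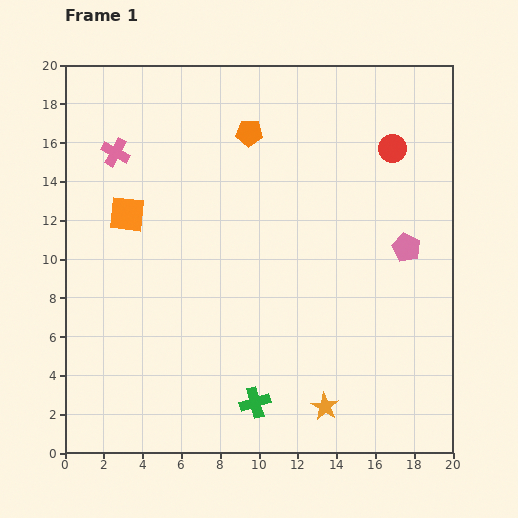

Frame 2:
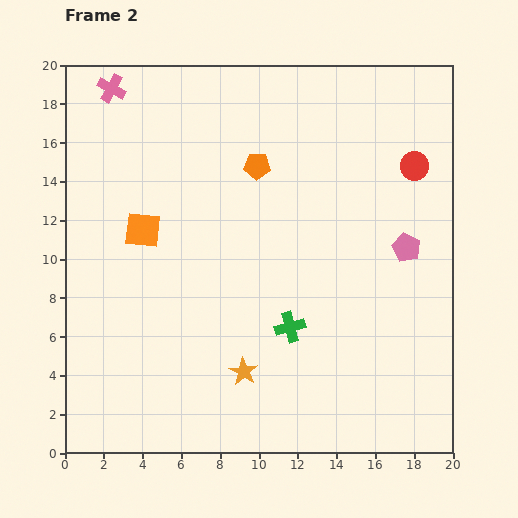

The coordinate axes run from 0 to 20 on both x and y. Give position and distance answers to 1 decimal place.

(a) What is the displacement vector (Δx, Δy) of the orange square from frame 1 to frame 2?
(0.8, -0.8)

The orange square was at (3.2, 12.3) in frame 1 and (4.0, 11.5) in frame 2.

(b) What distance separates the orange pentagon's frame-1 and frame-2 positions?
1.7

The orange pentagon moved from (9.5, 16.5) to (9.9, 14.8), a distance of √(0.4² + 1.7²) ≈ 1.7.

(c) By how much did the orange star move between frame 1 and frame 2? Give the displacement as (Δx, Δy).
(-4.2, 1.8)

The orange star was at (13.4, 2.4) in frame 1 and (9.2, 4.2) in frame 2.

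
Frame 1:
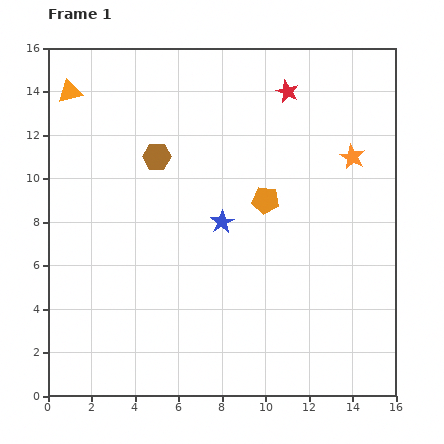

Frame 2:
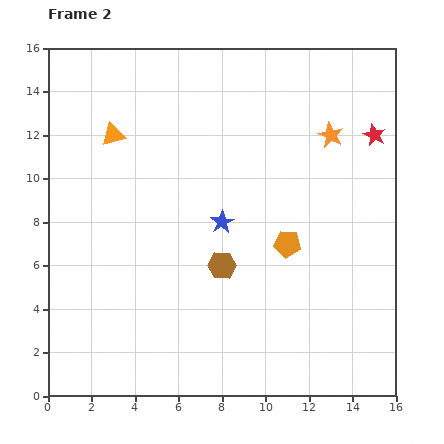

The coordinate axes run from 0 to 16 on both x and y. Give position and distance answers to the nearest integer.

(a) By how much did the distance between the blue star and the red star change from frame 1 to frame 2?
+1

Distance in frame 1: 7. Distance in frame 2: 8.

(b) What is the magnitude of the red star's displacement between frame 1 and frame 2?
4

The red star moved from (11, 14) to (15, 12), a distance of √(4² + 2²) ≈ 4.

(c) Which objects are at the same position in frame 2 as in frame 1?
the blue star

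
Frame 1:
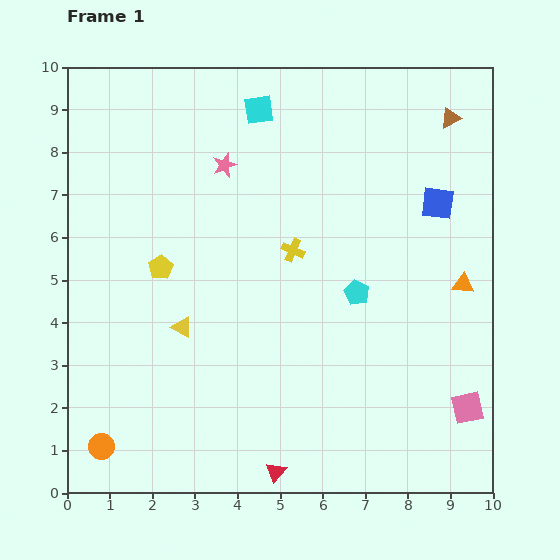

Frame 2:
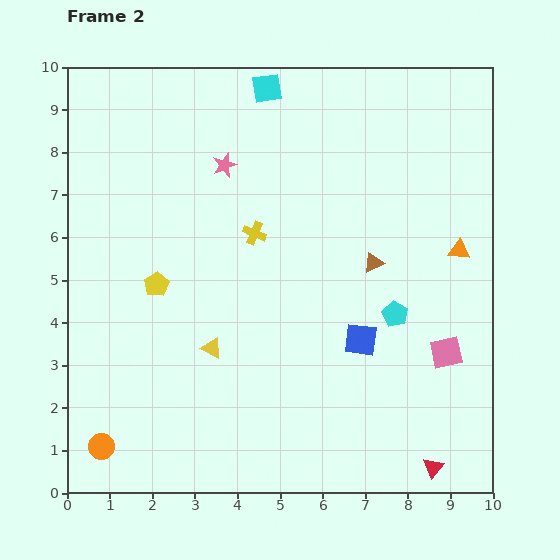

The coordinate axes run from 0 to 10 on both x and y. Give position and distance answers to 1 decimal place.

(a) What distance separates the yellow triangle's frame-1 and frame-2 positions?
0.9

The yellow triangle moved from (2.7, 3.9) to (3.4, 3.4), a distance of √(0.7² + 0.5²) ≈ 0.9.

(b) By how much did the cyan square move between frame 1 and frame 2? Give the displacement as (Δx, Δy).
(0.2, 0.5)

The cyan square was at (4.5, 9.0) in frame 1 and (4.7, 9.5) in frame 2.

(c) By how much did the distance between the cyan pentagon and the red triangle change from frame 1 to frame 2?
-0.9

Distance in frame 1: 4.6. Distance in frame 2: 3.7.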